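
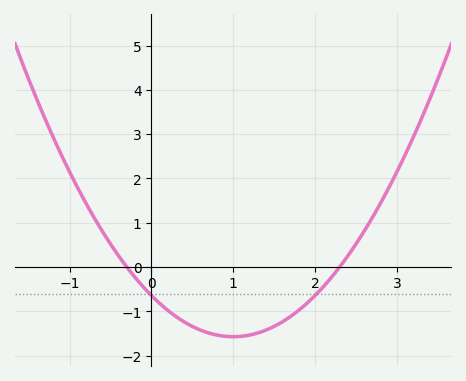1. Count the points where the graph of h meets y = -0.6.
2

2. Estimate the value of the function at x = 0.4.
-1.24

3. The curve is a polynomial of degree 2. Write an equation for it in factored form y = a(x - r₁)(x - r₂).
y = 0.93(x + 0.3)(x - 2.3)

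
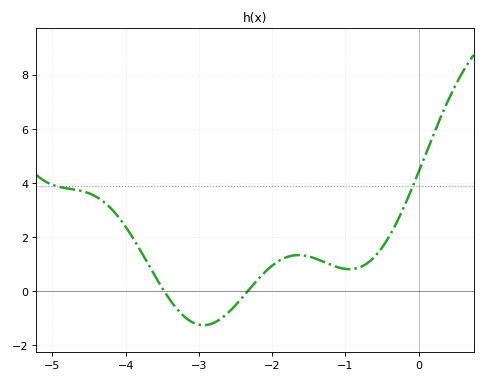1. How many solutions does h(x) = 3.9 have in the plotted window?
2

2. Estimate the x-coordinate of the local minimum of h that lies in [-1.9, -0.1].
-0.945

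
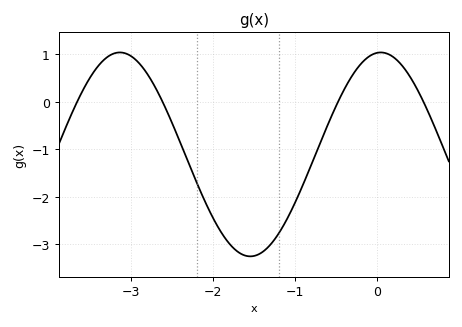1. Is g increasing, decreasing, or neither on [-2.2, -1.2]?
neither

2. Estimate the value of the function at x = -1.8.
-2.99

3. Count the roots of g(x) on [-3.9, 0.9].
4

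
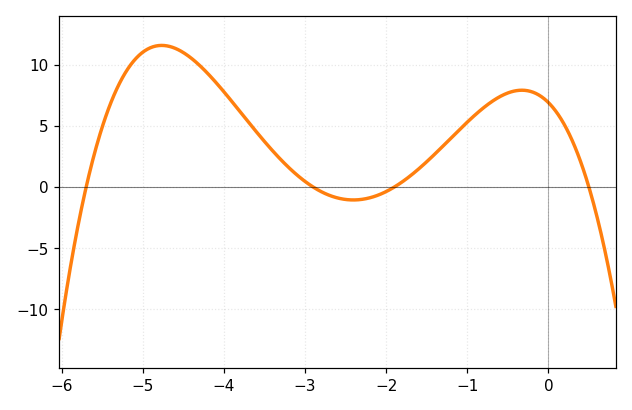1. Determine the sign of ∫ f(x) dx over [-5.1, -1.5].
positive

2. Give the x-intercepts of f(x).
-5.7, -2.9, -1.9, 0.5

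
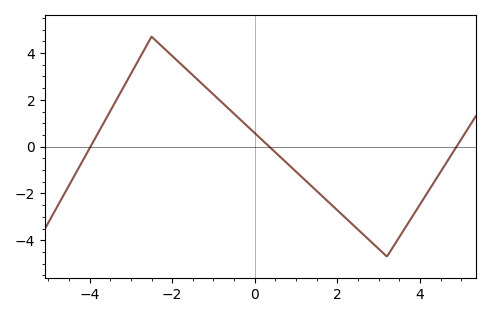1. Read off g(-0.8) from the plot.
1.9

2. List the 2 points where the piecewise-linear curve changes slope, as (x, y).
(-2.5, 4.7); (3.2, -4.7)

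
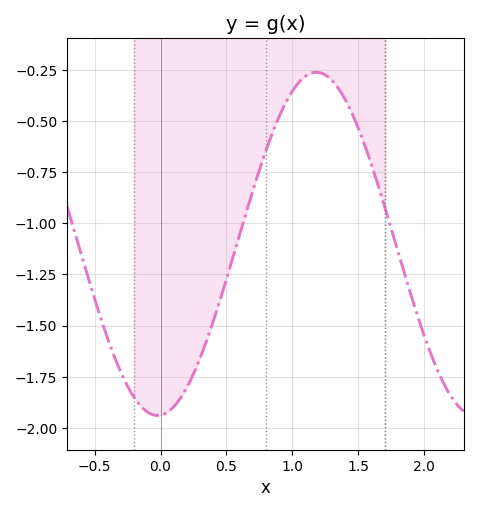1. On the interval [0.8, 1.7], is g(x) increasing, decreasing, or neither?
neither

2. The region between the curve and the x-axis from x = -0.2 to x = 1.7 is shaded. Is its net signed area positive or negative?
negative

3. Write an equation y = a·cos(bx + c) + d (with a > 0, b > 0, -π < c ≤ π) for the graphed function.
y = 0.84cos(2.6x - 3.1) - 1.1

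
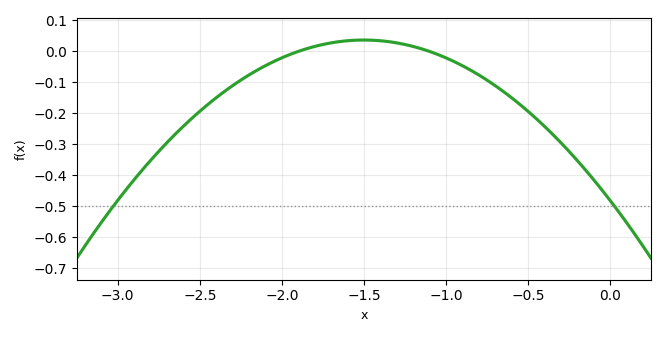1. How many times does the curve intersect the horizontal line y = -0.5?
2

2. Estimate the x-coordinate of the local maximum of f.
-1.5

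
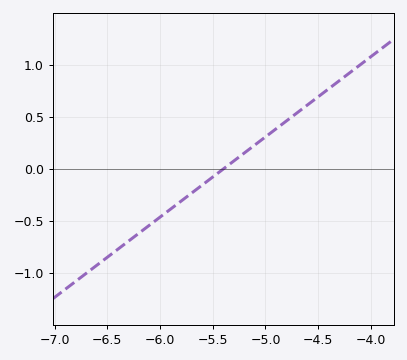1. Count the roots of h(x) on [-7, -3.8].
1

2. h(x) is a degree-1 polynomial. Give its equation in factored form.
y = 0.77(x + 5.4)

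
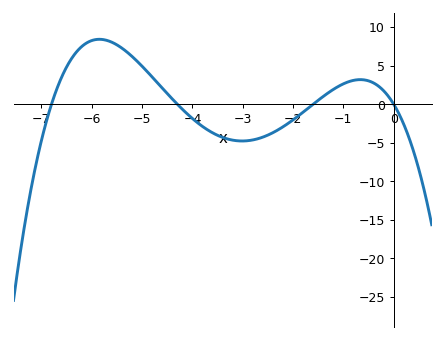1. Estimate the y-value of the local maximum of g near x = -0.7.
3.19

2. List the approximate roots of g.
-6.8, -4.3, -1.6, 0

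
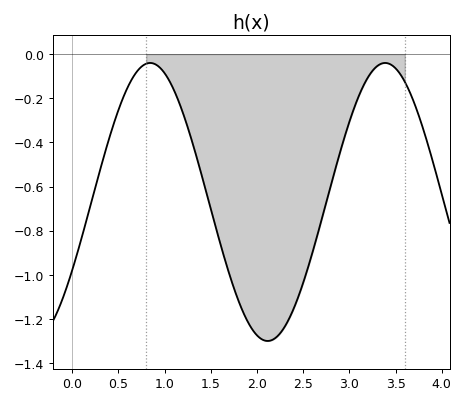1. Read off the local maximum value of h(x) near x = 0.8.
-0.04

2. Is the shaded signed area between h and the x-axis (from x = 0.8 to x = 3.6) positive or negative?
negative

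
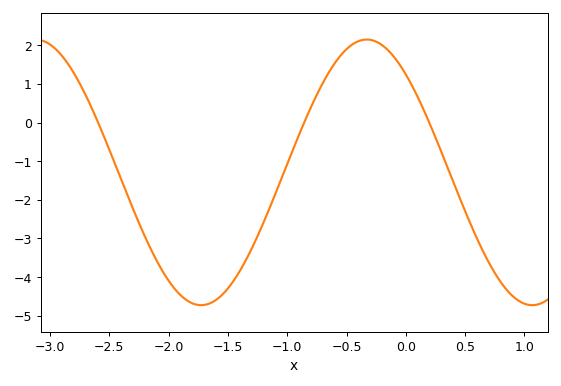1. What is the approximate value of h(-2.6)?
0.037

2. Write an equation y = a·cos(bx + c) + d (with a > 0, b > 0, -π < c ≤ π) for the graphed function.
y = 3.44cos(2.25x + 0.742) - 1.29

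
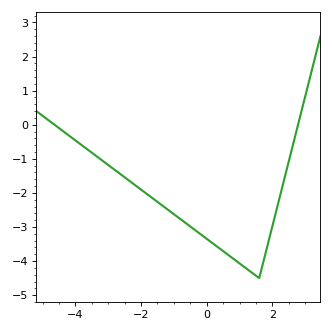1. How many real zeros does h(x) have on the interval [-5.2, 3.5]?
2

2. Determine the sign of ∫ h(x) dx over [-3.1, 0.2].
negative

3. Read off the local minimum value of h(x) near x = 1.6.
-4.5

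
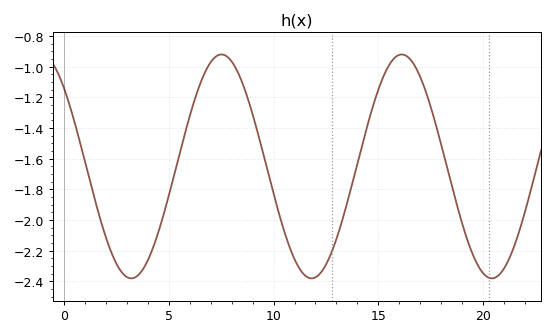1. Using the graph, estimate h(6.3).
-1.18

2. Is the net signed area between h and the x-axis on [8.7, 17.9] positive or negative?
negative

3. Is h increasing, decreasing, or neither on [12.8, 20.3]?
neither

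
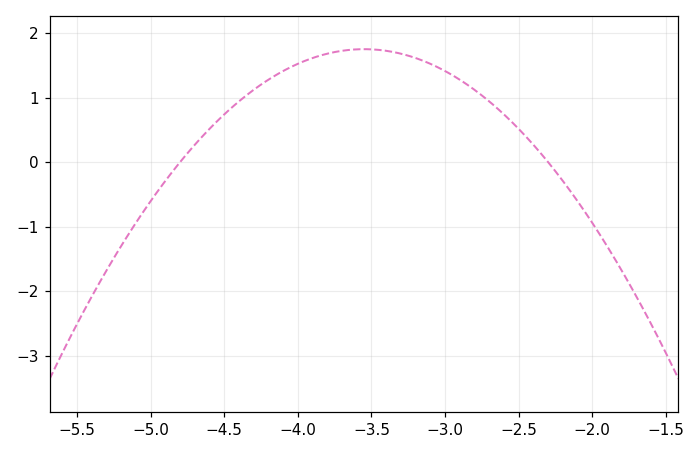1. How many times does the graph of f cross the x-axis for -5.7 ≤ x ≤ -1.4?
2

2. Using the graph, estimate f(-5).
-0.605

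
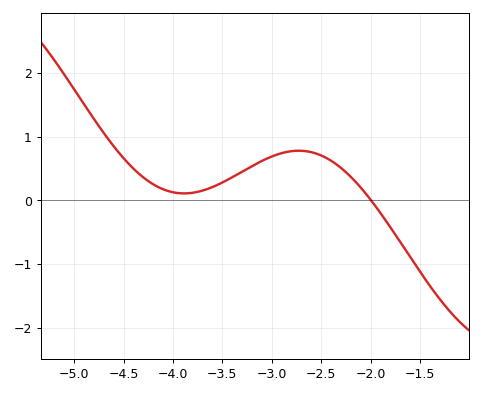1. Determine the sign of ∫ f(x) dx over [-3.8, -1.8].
positive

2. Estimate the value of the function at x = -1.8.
-0.4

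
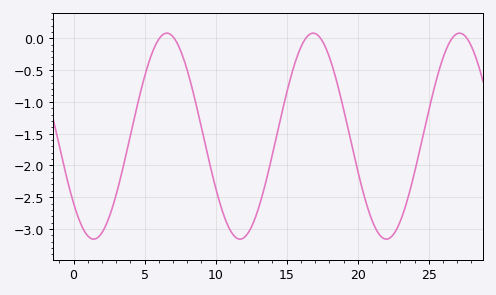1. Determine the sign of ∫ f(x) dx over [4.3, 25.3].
negative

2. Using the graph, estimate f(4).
-1.55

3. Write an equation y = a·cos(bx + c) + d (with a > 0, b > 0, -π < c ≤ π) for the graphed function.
y = 1.62cos(0.61x + 2.3) - 1.54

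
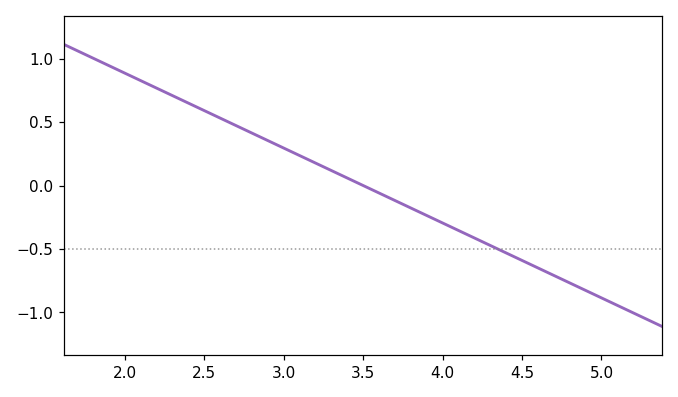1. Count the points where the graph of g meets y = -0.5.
1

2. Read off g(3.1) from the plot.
0.25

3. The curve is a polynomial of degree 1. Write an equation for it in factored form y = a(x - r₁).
y = -0.59(x - 3.5)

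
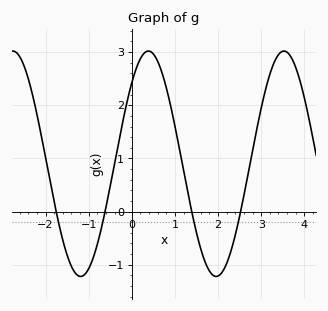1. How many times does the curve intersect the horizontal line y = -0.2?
4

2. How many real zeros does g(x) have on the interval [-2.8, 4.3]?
4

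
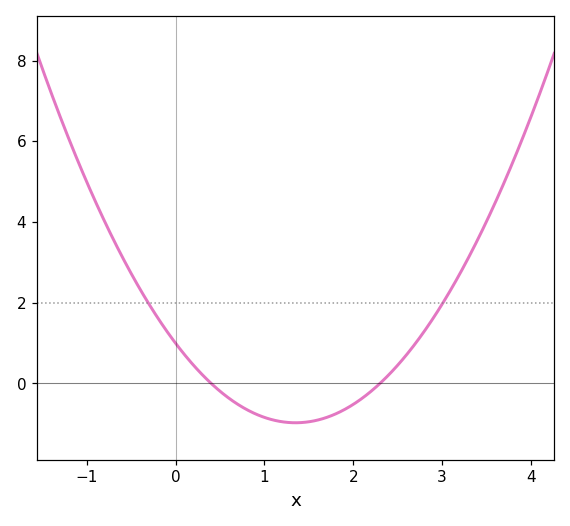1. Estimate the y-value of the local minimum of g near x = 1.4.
-0.975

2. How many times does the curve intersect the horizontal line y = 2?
2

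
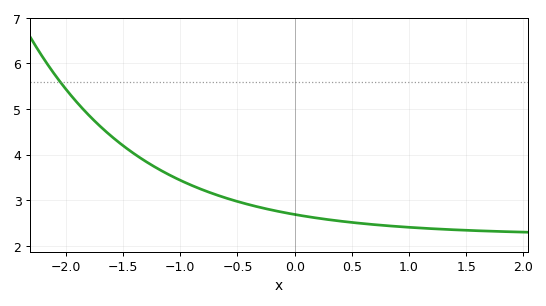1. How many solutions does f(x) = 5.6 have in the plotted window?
1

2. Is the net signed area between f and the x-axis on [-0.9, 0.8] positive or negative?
positive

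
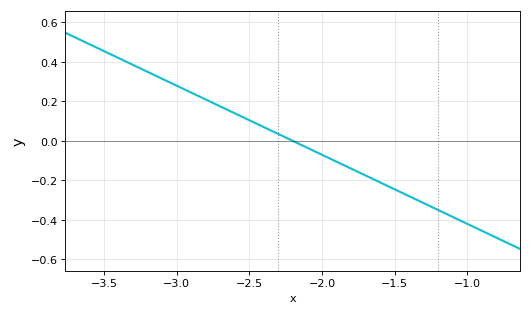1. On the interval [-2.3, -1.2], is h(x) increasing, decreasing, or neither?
decreasing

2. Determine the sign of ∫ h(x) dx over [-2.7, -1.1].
negative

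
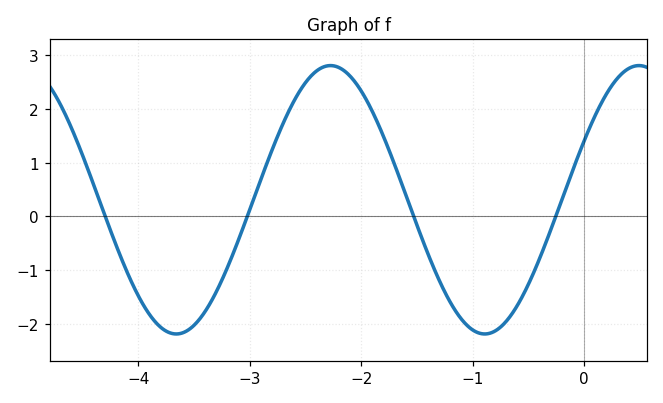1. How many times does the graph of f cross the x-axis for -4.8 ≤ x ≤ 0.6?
4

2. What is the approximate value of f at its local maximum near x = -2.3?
2.8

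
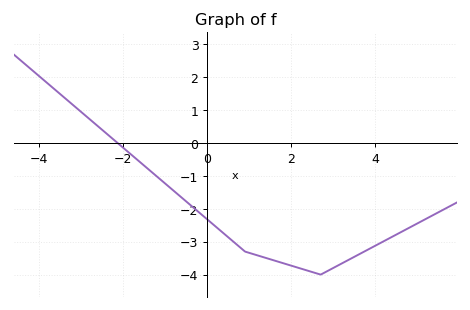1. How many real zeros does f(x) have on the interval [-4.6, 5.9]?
1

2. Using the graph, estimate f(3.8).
-3.26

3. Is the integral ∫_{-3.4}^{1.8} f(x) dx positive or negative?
negative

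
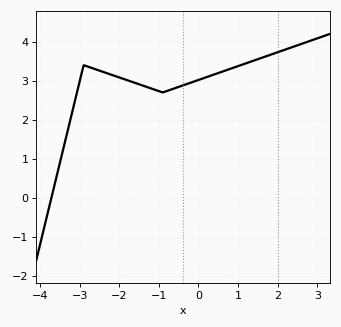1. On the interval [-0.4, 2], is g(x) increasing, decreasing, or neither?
increasing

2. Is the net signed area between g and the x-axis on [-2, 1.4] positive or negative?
positive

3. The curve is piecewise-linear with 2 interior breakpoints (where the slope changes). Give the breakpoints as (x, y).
(-2.9, 3.4); (-0.9, 2.7)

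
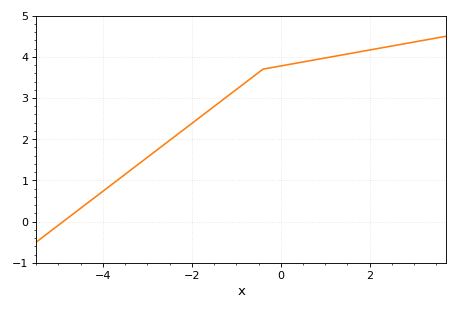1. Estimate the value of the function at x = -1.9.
2.5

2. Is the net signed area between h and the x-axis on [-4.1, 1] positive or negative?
positive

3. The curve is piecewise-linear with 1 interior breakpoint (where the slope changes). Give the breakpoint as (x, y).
(-0.4, 3.7)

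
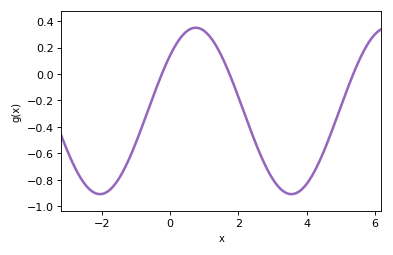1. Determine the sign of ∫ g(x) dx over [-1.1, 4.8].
negative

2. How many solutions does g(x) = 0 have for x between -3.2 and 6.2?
3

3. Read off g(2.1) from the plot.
-0.242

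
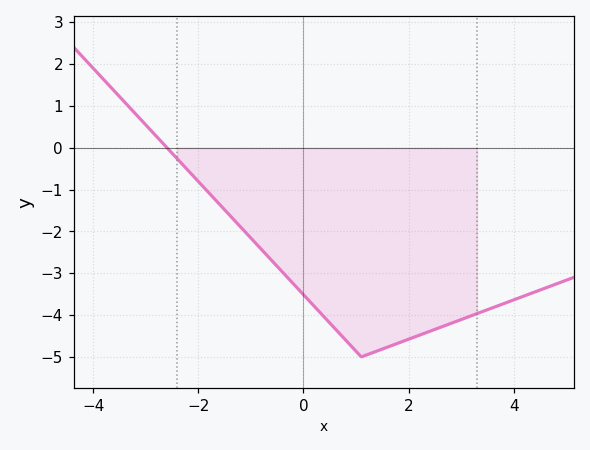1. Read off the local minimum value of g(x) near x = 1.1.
-5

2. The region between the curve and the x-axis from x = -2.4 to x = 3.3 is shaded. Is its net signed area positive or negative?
negative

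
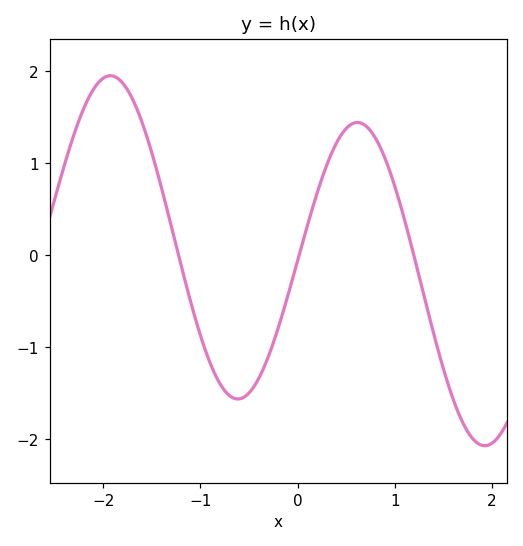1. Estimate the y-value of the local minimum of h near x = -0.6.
-1.56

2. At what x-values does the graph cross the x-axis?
-1.23, 0.016, 1.2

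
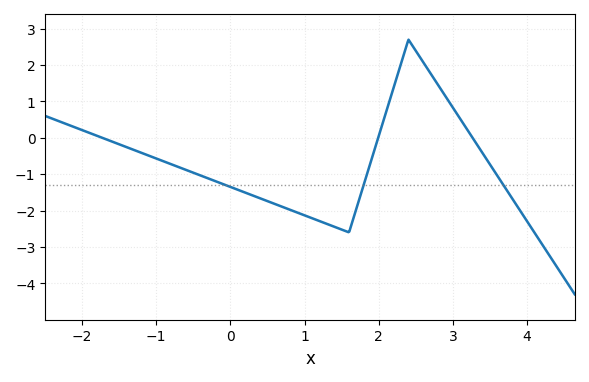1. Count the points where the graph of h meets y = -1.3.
3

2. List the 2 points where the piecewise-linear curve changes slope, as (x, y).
(1.6, -2.6); (2.4, 2.7)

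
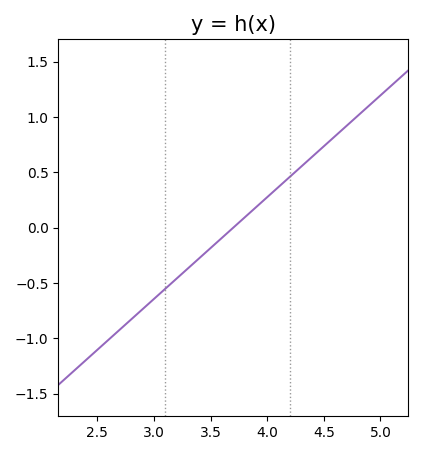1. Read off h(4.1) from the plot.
0.368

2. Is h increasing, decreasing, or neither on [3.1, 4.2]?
increasing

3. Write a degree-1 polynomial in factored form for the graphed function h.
y = 0.92(x - 3.7)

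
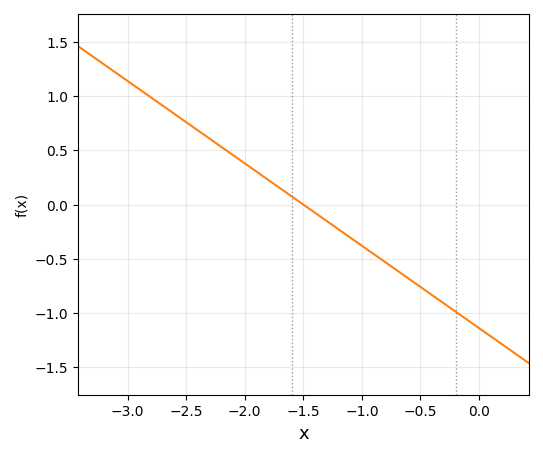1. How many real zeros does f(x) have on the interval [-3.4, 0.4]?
1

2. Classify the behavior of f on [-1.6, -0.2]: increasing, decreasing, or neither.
decreasing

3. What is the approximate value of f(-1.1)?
-0.304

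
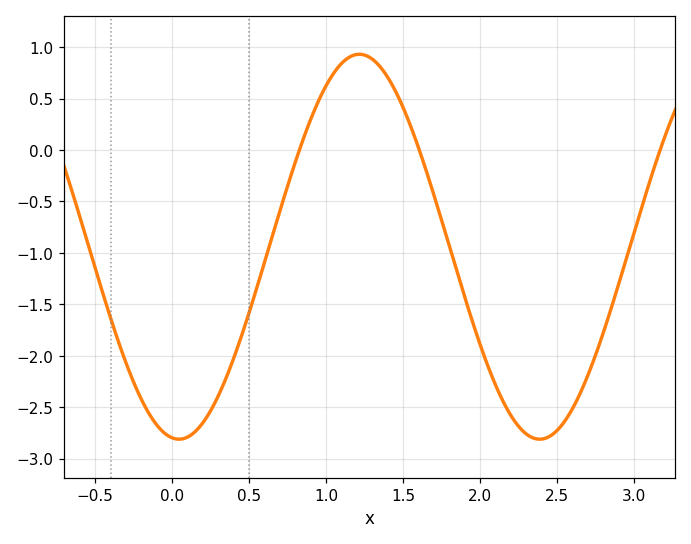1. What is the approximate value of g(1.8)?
-0.926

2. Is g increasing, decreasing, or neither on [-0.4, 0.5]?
neither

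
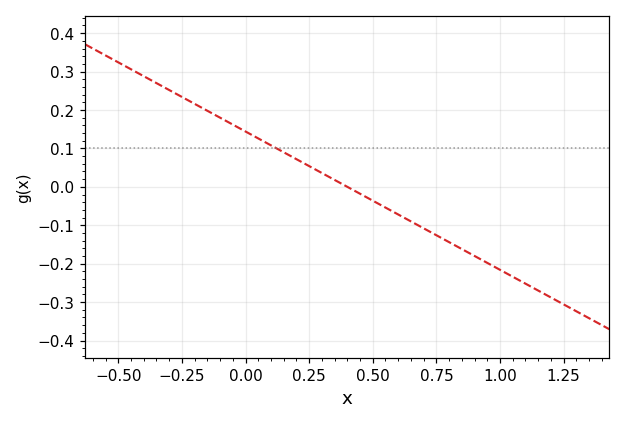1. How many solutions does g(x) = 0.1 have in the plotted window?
1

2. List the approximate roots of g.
0.4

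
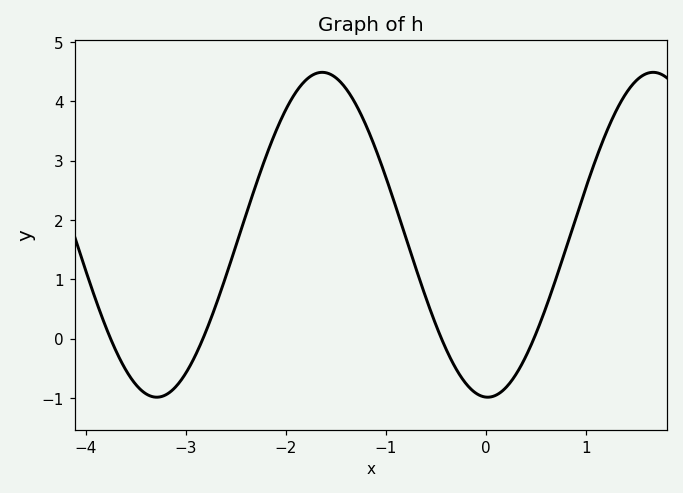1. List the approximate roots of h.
-3.75, -2.83, -0.447, 0.477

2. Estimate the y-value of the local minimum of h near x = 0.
-0.99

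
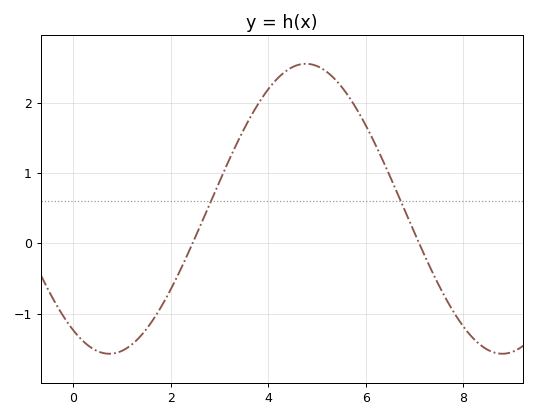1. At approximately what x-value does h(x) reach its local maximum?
4.8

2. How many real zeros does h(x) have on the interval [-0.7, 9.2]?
2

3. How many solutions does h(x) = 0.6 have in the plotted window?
2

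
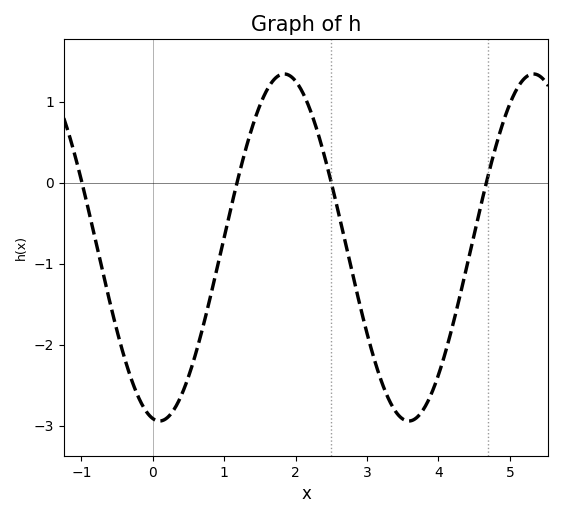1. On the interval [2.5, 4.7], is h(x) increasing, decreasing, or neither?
neither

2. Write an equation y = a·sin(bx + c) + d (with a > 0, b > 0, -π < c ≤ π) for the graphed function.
y = 2.14sin(1.8x - 1.74) - 0.8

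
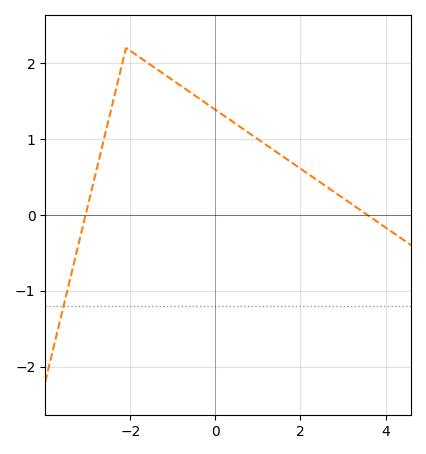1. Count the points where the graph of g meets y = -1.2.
1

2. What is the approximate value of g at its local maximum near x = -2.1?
2.2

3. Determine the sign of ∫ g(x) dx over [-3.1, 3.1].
positive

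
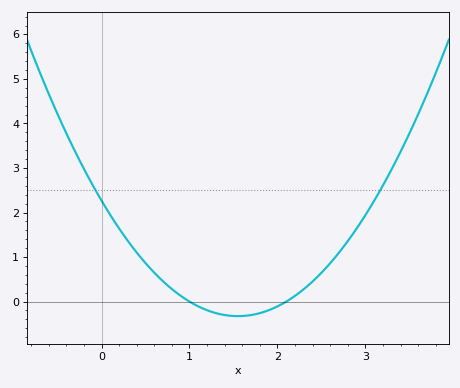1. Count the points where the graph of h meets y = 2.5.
2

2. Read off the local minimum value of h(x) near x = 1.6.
-0.327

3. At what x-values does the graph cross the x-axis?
1, 2.1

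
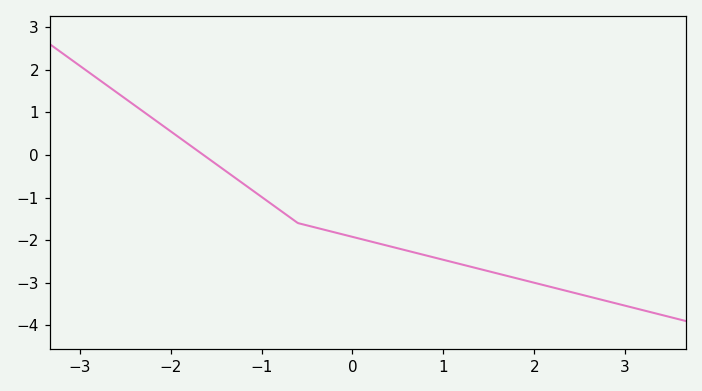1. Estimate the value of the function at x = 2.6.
-3.32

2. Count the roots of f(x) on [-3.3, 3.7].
1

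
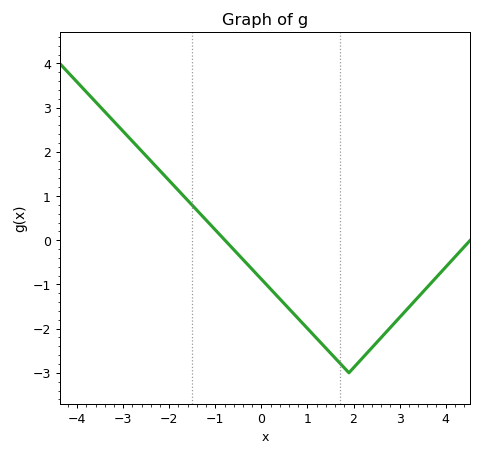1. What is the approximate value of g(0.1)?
-1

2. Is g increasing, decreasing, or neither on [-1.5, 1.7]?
decreasing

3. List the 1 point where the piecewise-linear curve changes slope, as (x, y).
(1.9, -3)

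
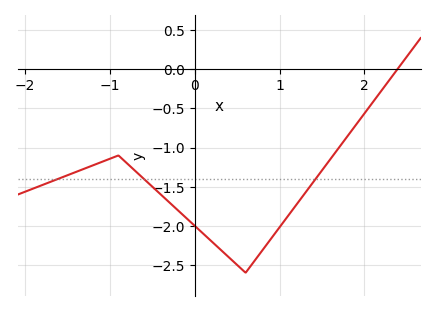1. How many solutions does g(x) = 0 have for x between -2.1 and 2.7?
1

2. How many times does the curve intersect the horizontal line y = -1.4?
3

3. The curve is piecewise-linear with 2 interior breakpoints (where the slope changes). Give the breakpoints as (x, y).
(-0.9, -1.1); (0.6, -2.6)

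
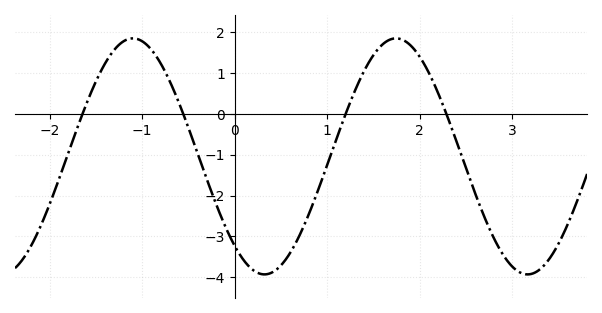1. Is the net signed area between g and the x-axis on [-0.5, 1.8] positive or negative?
negative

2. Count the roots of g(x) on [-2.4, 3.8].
4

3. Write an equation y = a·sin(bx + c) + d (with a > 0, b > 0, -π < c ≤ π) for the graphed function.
y = 2.89sin(2.2x - 2.3) - 1.04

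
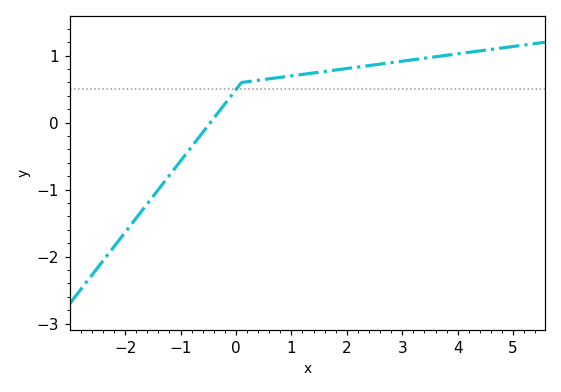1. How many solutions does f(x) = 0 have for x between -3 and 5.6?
1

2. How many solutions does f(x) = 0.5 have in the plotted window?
1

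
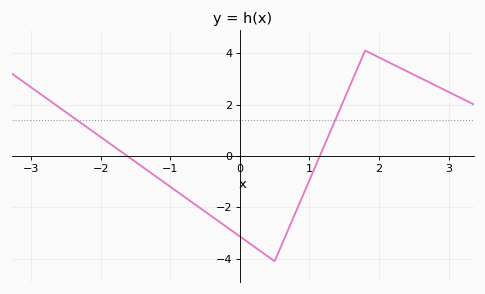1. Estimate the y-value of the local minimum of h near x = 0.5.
-4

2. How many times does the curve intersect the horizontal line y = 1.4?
2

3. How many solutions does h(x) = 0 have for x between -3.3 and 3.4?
2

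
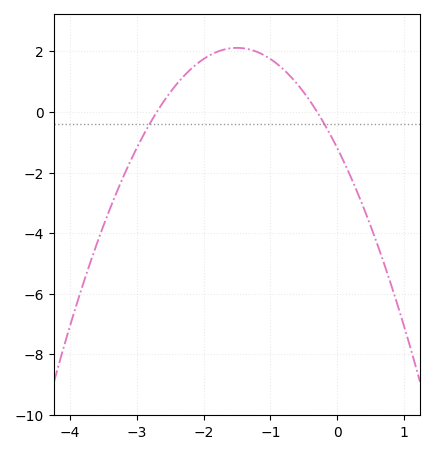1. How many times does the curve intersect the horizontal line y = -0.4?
2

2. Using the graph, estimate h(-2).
1.8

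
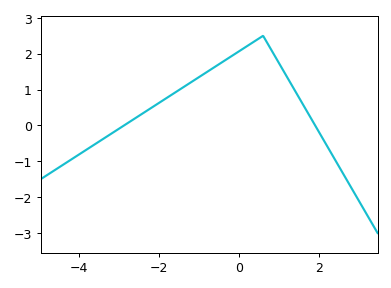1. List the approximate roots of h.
-2.8, 2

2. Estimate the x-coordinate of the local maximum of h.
0.6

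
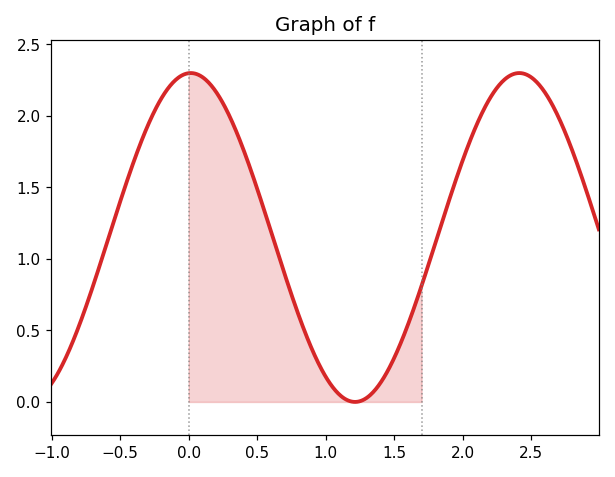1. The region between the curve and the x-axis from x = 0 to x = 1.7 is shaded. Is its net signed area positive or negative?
positive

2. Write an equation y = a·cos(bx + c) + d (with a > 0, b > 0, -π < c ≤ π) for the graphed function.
y = 1.15cos(2.6x - 0.04) + 1.15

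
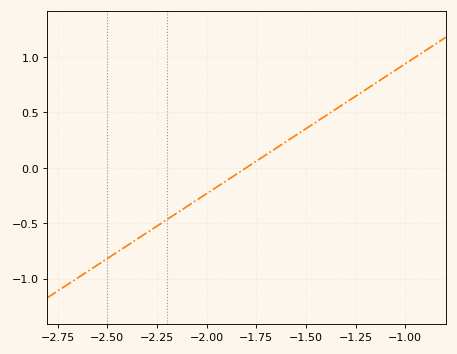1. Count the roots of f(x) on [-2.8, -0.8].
1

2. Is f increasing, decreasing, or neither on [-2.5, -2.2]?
increasing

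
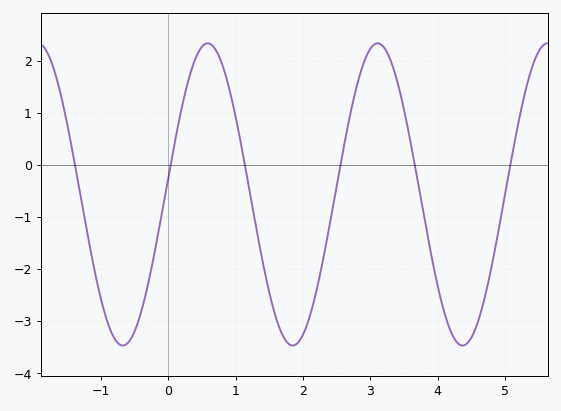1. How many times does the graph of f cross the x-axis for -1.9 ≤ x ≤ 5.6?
6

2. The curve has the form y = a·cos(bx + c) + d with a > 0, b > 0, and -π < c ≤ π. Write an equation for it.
y = 2.9cos(2.49x - 1.45) - 0.57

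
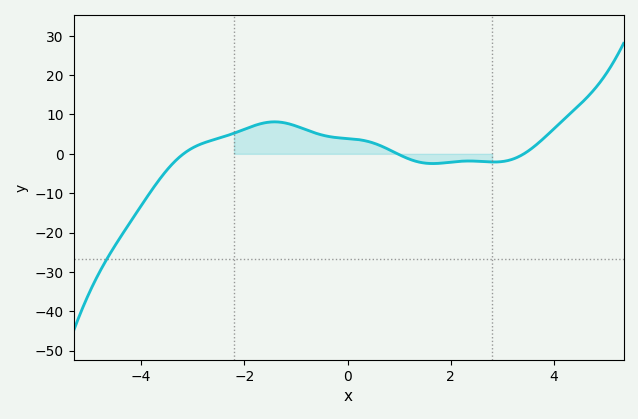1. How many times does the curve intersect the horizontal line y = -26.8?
1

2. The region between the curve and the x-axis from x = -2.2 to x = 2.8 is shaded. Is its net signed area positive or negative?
positive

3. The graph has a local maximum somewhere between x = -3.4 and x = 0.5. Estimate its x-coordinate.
-1.41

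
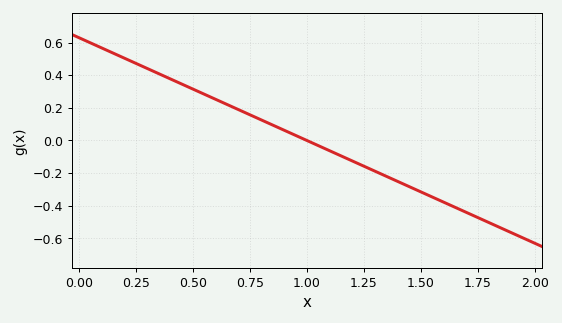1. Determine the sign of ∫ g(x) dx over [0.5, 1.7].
negative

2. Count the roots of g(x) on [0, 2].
1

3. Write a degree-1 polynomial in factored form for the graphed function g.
y = -0.63(x - 1)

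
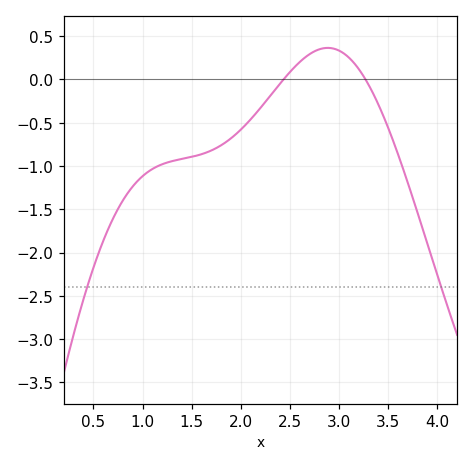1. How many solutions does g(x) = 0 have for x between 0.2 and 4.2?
2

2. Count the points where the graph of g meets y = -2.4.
2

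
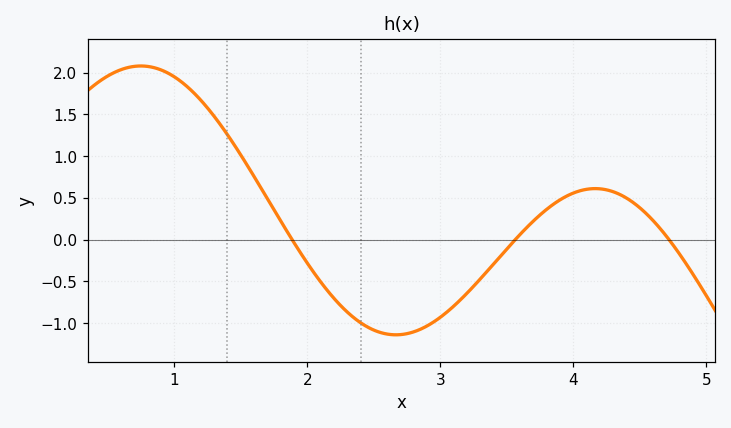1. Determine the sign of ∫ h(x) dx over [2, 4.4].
negative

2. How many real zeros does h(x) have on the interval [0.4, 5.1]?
3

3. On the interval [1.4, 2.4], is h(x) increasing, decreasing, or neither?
decreasing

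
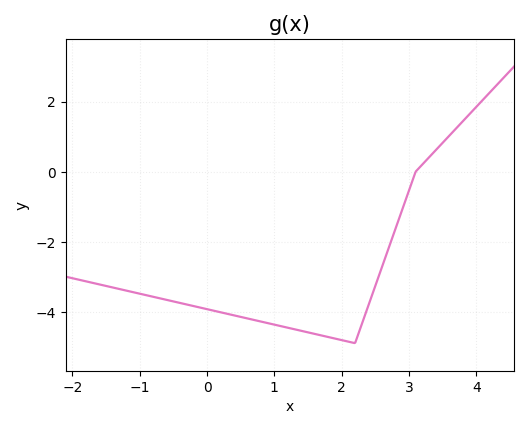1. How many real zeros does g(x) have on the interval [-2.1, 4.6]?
1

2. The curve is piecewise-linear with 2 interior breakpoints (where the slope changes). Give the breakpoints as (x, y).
(2.2, -4.9); (3.1, 0)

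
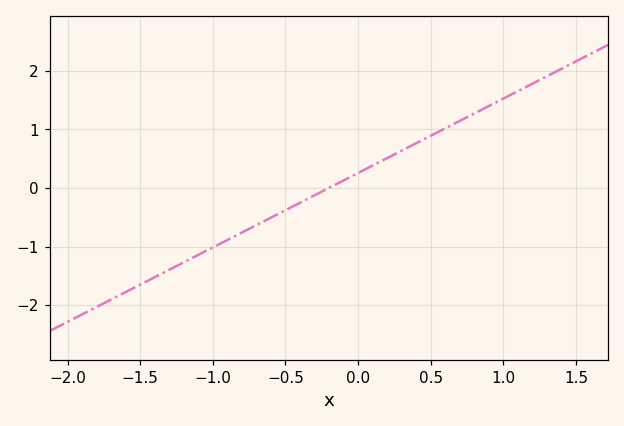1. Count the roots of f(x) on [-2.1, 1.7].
1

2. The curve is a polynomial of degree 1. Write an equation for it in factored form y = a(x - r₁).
y = 1.27(x + 0.2)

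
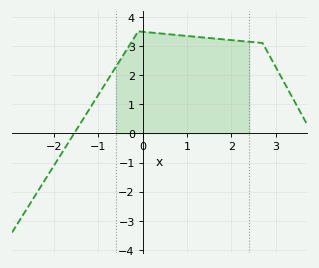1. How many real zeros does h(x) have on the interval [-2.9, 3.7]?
1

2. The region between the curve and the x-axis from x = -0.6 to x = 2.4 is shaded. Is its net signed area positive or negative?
positive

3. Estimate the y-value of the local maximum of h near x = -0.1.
3.5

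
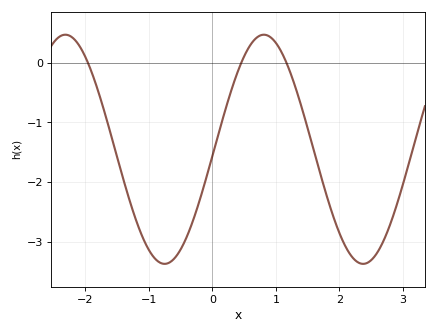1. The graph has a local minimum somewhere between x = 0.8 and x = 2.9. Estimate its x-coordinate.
2.4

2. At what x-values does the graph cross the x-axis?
-2, 0.5, 1.2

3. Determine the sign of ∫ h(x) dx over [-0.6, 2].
negative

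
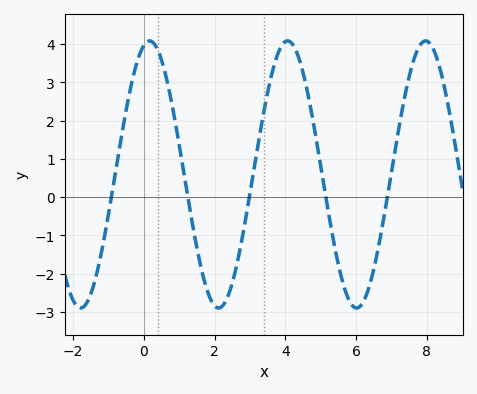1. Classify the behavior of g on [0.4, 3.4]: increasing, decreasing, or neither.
neither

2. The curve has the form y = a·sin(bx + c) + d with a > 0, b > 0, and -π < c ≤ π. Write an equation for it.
y = 3.49sin(1.6x + 1.3) + 0.59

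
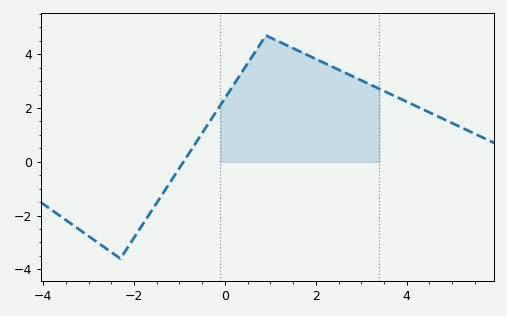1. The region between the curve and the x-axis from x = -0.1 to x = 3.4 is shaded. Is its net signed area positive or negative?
positive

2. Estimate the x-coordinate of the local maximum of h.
1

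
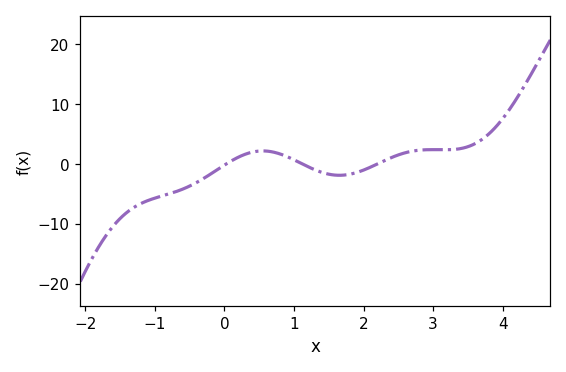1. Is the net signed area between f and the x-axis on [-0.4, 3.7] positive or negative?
positive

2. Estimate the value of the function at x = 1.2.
-0.467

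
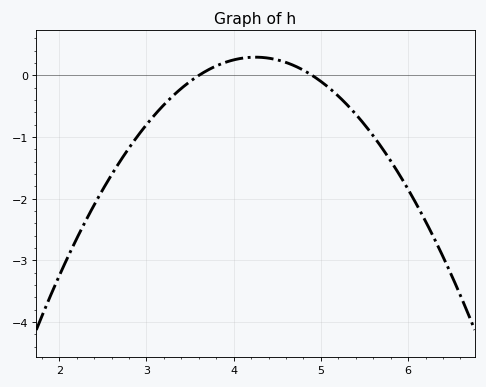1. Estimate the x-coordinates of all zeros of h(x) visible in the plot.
3.6, 4.9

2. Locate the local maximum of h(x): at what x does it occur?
4.2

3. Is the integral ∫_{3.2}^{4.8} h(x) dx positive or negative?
positive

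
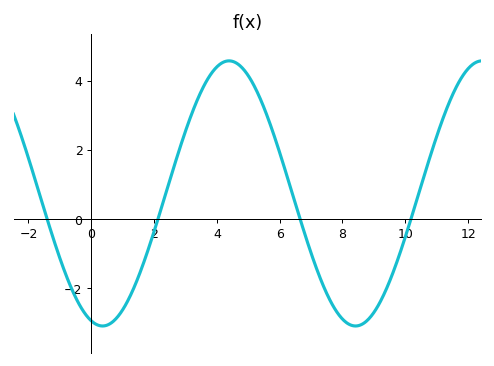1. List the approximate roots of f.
-1.4, 2.2, 6.6, 10.2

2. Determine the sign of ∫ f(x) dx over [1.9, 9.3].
positive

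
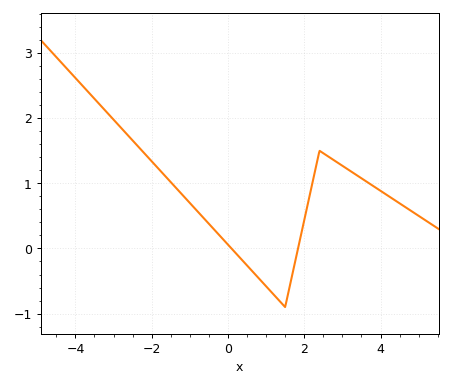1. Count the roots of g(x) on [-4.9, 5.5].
2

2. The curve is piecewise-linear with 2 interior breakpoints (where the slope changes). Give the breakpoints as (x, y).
(1.5, -0.9); (2.4, 1.5)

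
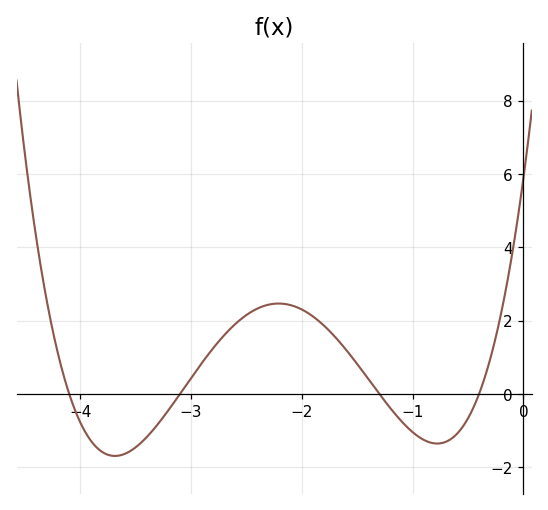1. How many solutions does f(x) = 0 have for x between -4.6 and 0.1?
4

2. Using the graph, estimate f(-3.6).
-1.6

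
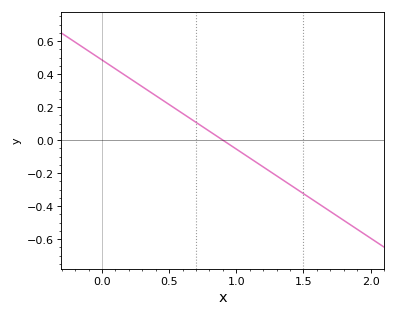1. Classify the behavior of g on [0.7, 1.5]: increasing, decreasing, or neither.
decreasing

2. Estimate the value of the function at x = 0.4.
0.27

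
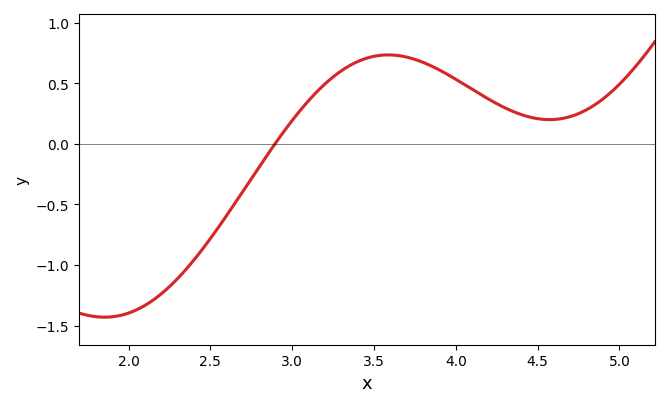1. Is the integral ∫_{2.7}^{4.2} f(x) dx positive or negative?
positive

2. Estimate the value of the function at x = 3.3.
0.6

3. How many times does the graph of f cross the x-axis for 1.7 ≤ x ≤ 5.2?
1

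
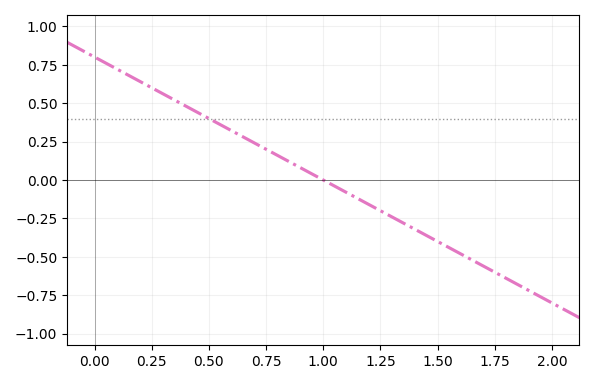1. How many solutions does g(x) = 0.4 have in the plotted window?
1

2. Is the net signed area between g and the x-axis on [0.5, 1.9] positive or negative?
negative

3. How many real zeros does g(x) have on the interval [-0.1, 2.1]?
1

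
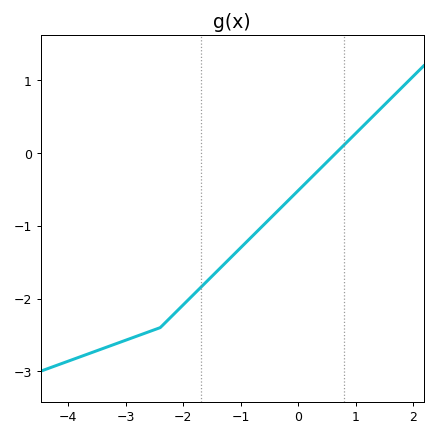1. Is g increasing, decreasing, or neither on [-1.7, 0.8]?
increasing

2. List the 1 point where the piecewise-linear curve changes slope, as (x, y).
(-2.4, -2.4)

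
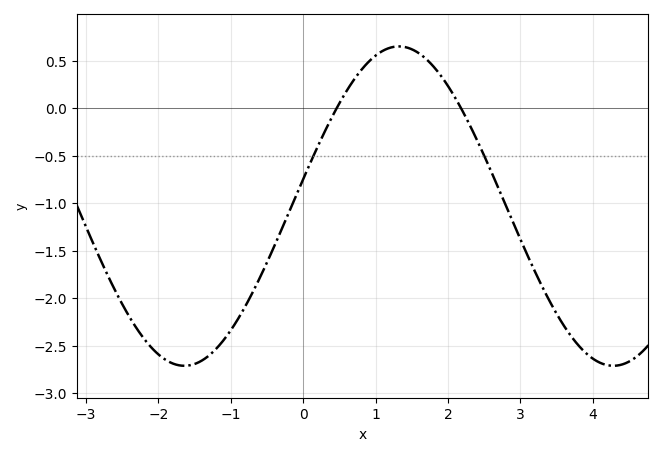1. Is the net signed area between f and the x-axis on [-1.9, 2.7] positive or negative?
negative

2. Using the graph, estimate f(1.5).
0.6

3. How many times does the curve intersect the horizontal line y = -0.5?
2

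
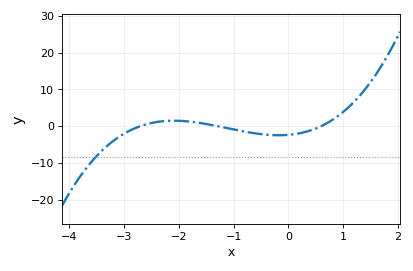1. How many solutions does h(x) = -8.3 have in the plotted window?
1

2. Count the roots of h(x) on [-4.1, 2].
3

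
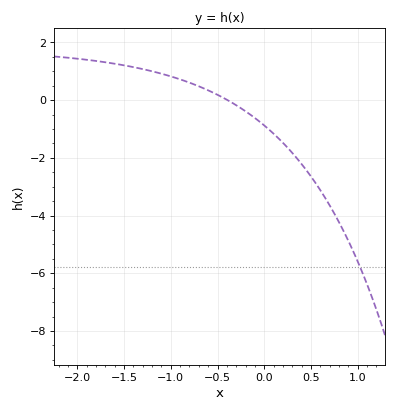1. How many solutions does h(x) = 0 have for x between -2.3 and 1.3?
1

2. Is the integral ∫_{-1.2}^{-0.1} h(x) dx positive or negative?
positive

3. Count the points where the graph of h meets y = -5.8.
1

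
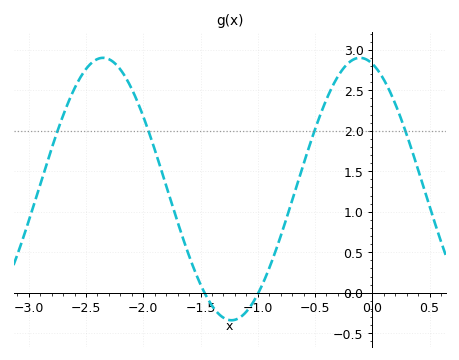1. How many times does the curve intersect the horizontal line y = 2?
4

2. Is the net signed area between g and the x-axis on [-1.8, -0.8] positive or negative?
positive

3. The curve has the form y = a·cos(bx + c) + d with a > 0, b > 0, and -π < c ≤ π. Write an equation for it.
y = 1.62cos(2.8x + 0.3) + 1.28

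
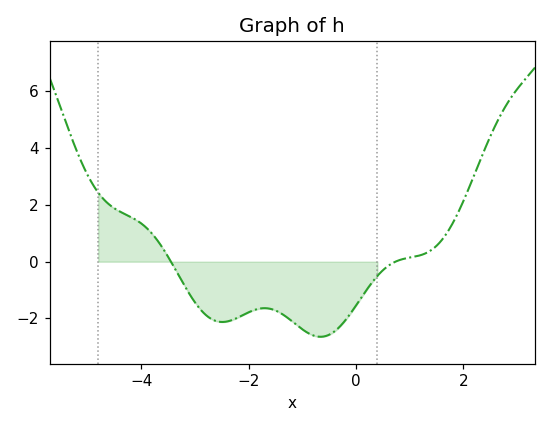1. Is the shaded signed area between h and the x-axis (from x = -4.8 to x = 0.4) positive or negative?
negative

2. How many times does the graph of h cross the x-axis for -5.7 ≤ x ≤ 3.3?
2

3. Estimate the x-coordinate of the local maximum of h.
-1.8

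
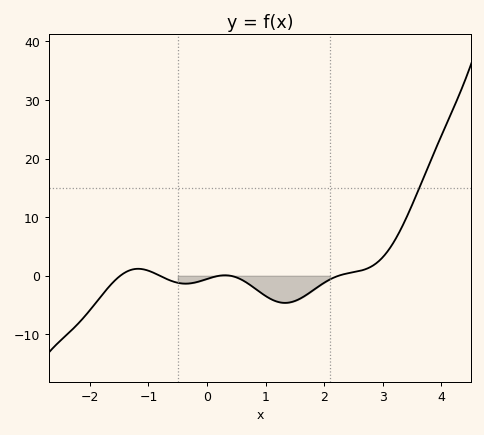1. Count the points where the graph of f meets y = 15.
1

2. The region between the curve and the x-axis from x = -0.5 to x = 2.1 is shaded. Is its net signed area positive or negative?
negative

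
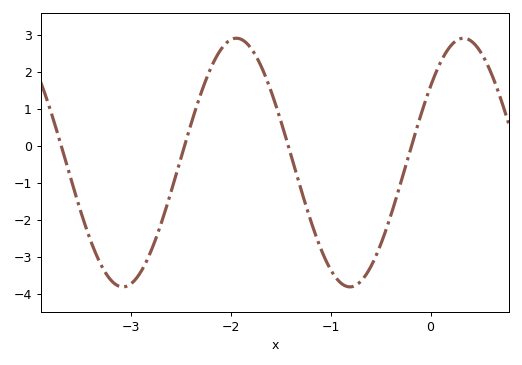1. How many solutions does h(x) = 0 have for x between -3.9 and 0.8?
4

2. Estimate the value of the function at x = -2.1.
2.62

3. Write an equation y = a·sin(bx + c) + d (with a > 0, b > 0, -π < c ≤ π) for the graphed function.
y = 3.37sin(2.76x + 0.66) - 0.45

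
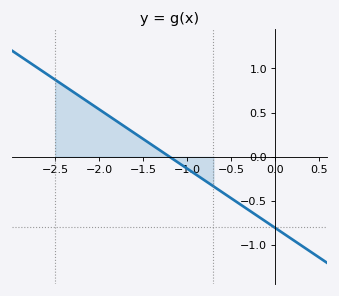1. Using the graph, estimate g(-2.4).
0.8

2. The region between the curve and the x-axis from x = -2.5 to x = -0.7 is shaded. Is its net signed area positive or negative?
positive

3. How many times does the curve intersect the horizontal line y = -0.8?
1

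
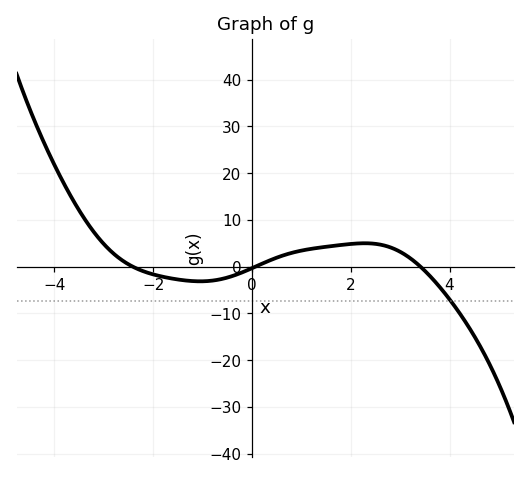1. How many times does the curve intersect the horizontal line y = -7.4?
1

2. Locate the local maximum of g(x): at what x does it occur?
2.2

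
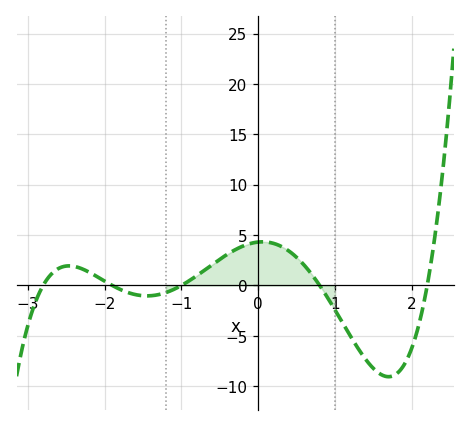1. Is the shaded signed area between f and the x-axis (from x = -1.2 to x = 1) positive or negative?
positive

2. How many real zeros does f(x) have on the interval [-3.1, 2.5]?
5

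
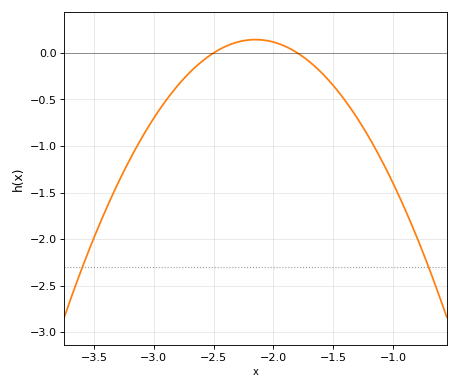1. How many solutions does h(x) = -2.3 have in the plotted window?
2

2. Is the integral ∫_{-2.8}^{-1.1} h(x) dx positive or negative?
negative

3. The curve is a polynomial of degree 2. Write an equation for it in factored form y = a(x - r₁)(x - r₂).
y = -1.17(x + 2.5)(x + 1.8)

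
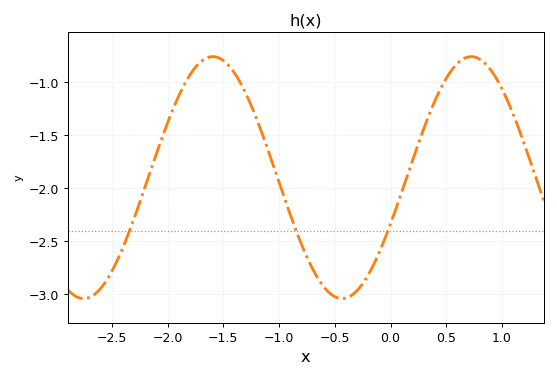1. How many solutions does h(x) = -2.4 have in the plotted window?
3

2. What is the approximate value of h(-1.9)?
-1.15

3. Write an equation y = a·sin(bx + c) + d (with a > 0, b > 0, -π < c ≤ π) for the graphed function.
y = 1.14sin(2.7x - 0.39) - 1.9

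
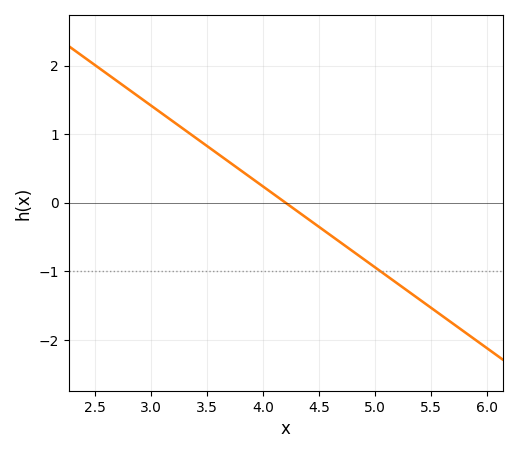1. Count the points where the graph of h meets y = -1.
1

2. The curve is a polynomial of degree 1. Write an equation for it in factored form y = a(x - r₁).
y = -1.18(x - 4.2)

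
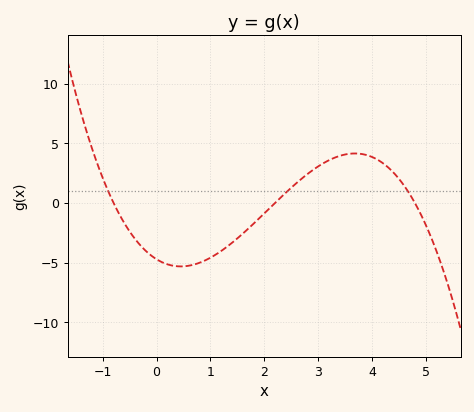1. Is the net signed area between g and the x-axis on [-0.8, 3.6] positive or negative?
negative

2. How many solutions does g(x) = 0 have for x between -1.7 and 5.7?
3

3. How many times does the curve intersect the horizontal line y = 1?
3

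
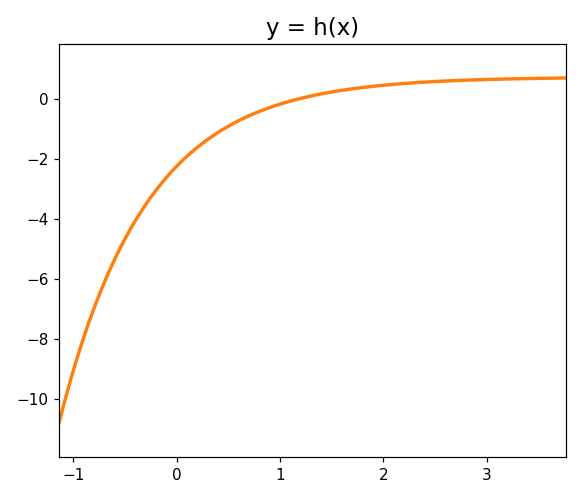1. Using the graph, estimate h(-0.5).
-4.6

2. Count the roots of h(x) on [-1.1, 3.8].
1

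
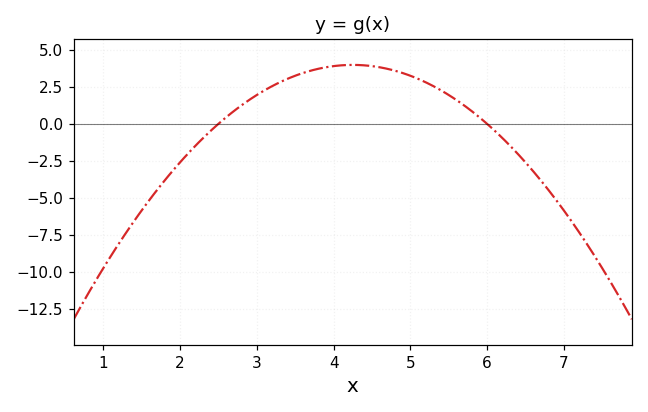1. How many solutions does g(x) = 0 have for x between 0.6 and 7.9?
2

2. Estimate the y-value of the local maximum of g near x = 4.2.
4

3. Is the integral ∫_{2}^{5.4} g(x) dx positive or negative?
positive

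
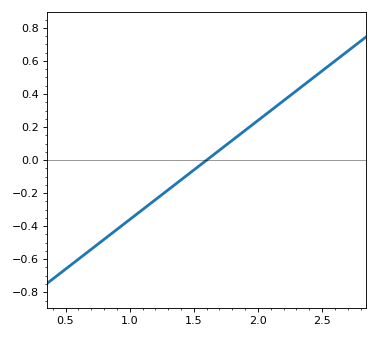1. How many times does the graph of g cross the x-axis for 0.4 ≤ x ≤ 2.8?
1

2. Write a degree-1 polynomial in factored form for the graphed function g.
y = 0.6(x - 1.6)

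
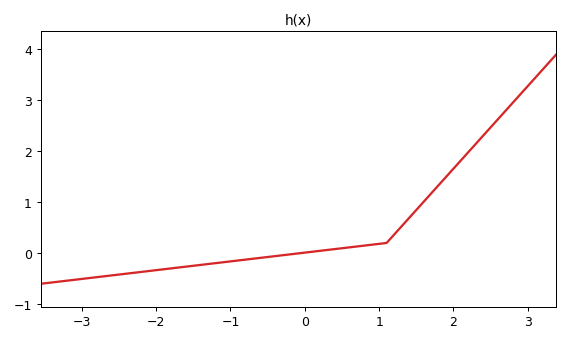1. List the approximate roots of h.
-0.1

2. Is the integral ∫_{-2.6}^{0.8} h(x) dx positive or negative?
negative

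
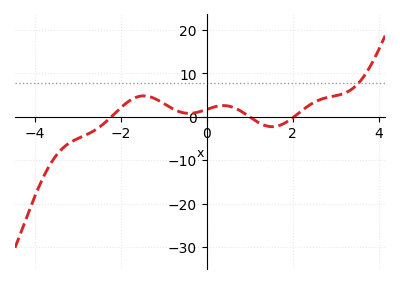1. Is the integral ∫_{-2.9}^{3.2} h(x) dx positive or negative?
positive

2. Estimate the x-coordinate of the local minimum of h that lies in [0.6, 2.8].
1.52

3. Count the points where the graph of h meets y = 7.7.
1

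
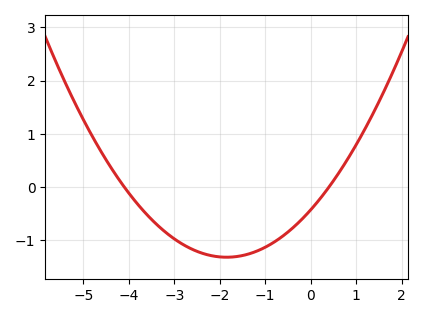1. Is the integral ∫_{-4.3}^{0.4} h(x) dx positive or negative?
negative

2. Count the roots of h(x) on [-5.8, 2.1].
2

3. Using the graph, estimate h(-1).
-1.13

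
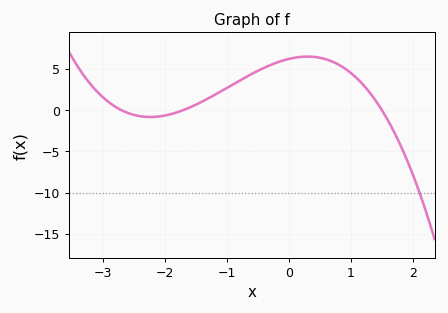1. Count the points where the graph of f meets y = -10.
1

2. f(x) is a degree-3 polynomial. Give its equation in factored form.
y = -0.9(x + 2.7)(x + 1.7)(x - 1.5)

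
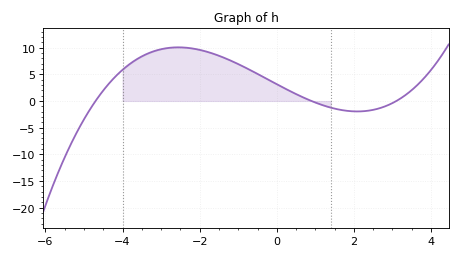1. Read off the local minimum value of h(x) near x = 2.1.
-1.96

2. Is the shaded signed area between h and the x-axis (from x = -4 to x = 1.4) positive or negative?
positive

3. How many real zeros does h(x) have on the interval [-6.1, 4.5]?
3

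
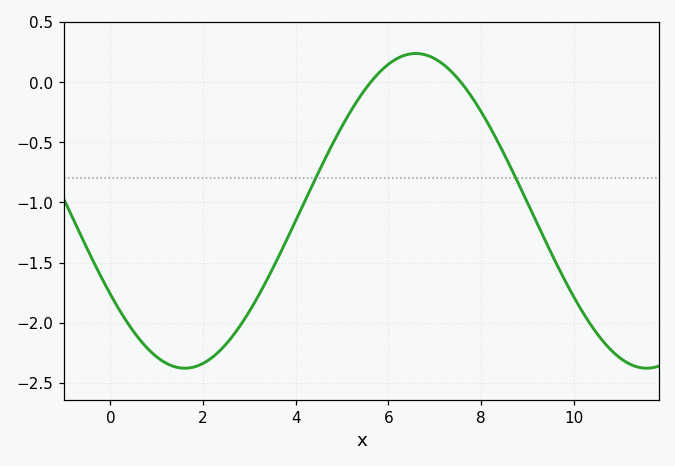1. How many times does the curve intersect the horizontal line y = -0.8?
2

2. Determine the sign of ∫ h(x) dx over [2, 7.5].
negative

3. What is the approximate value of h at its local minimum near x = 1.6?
-2.4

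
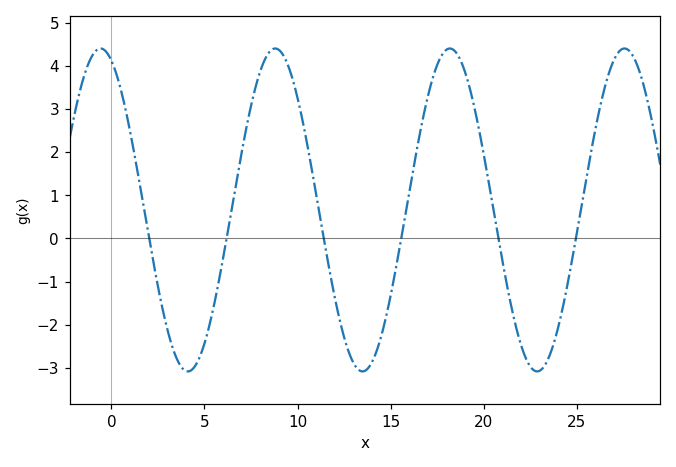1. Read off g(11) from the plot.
1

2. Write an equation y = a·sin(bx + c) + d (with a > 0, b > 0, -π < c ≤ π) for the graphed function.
y = 3.74sin(0.67x + 2) + 0.66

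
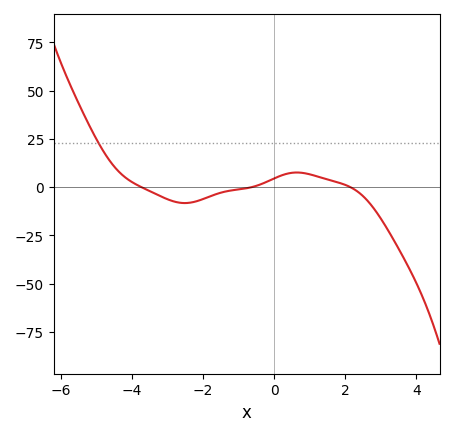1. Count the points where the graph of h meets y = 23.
1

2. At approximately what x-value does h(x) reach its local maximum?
0.6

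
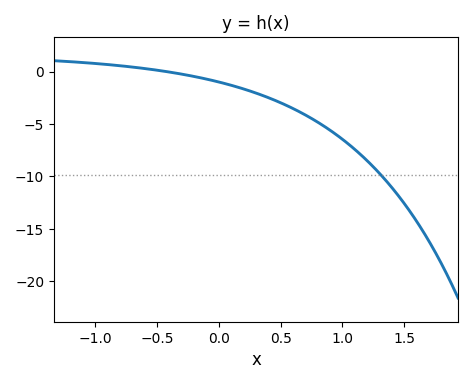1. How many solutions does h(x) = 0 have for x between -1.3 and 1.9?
1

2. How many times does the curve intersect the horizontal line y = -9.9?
1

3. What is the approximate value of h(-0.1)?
-0.5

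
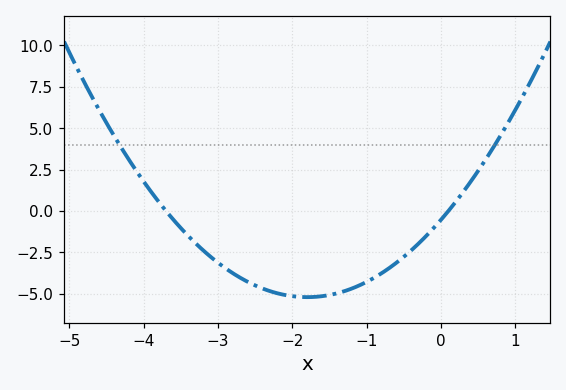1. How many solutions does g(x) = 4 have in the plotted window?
2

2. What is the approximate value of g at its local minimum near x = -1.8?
-5.2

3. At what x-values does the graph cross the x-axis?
-3.7, 0.1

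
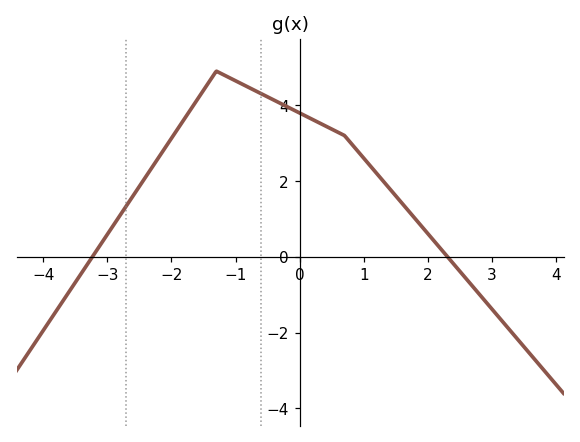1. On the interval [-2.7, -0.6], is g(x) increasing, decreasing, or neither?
neither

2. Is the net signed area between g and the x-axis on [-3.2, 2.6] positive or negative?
positive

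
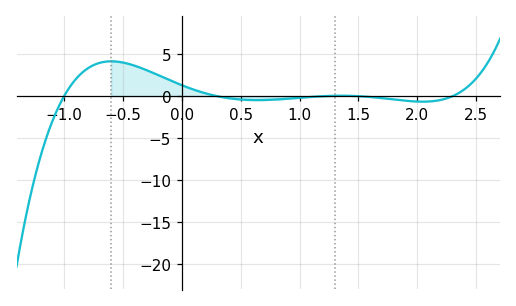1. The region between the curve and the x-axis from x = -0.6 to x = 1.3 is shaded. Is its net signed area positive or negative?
positive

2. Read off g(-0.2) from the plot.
2.5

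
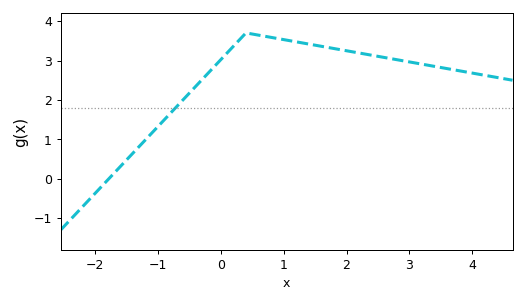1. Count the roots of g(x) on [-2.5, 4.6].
1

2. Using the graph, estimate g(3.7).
2.77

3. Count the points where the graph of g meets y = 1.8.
1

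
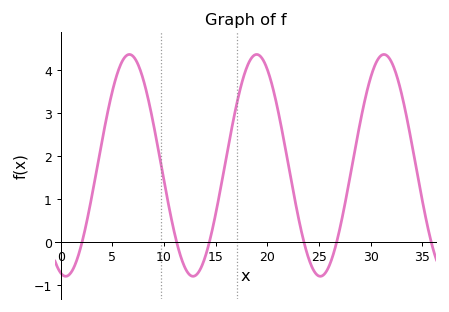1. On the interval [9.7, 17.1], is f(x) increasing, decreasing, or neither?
neither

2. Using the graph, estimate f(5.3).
3.77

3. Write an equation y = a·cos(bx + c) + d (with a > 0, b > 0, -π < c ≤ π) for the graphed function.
y = 2.58cos(0.51x + 2.89) + 1.78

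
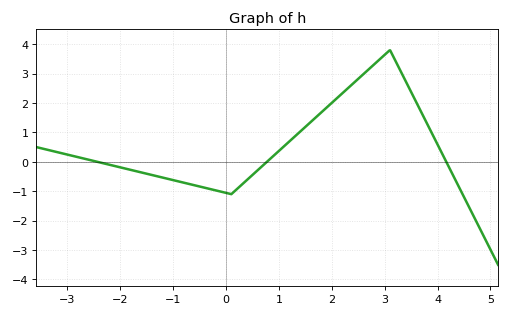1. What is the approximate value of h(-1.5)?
-0.4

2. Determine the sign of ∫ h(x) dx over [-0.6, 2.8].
positive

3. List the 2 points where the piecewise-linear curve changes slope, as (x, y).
(0.1, -1.1); (3.1, 3.8)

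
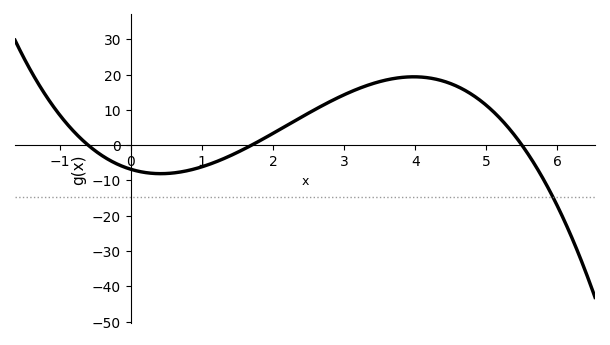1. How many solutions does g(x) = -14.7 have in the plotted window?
1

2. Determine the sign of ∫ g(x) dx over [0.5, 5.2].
positive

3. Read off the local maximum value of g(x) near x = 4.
19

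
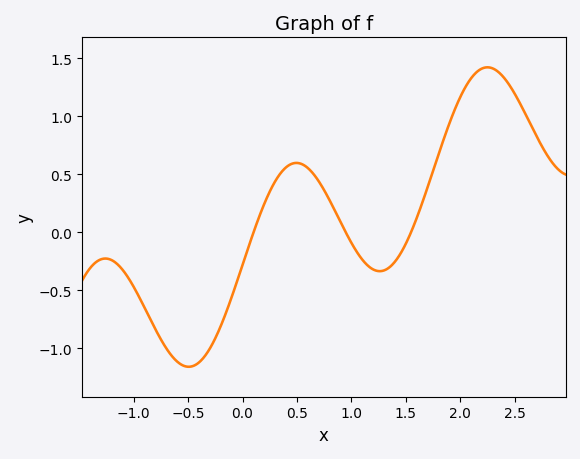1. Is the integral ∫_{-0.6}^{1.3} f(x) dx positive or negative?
negative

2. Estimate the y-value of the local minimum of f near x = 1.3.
-0.336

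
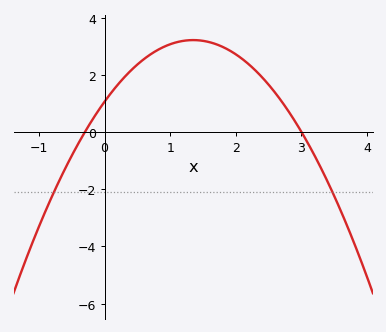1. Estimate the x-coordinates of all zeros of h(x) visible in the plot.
-0.3, 3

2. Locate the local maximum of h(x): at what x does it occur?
1.3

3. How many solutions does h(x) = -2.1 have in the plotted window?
2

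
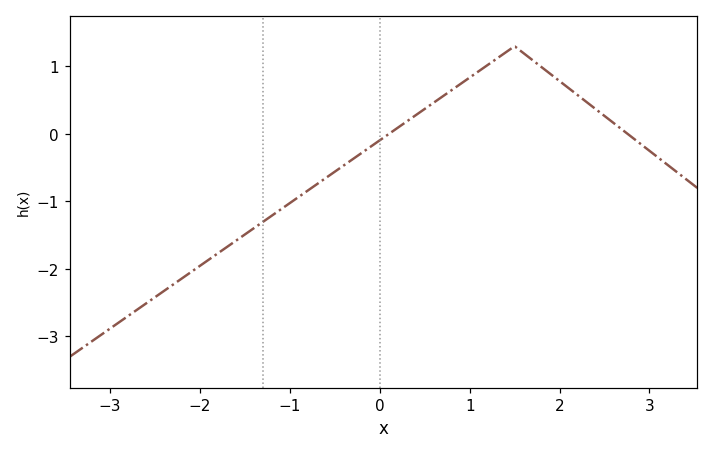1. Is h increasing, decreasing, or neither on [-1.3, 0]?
increasing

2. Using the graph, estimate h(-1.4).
-1.4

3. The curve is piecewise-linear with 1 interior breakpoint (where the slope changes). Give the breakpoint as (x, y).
(1.5, 1.3)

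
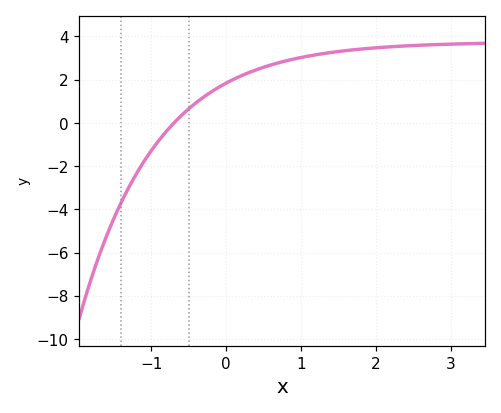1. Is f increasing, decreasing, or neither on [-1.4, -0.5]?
increasing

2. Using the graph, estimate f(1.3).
3.2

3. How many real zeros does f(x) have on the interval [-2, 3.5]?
1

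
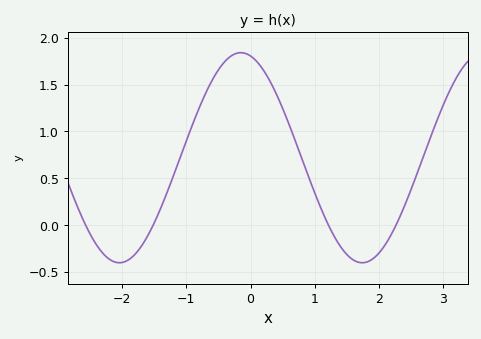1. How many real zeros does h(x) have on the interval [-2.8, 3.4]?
4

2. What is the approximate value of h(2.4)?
0.206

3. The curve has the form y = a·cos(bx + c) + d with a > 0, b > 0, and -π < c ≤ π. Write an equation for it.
y = 1.12cos(1.66x + 0.252) + 0.72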